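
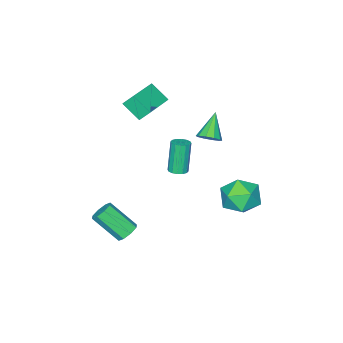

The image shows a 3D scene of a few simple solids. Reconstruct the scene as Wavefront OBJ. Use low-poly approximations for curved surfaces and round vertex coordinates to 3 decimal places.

v -3.455 -1.684 -0.628
v -2.944 -1.901 -0.254
v -4.505 -2.196 0.508
v -3.021 -1.508 -0.149
v -3.265 -1.183 -0.227
v -3.581 -1.048 -0.458
v -3.849 -1.157 -0.754
v -3.966 -1.466 -1.003
v -3.889 -1.859 -1.108
v -3.645 -2.185 -1.03
v -3.329 -2.319 -0.799
v -3.061 -2.211 -0.502
v 2.251 -1.811 -4.486
v 2.822 -1.529 -4.42
v 3.319 -2.827 -3.169
v 2.749 -3.109 -3.234
v 2.489 -1.354 -4.106
v 2.986 -2.652 -2.855
v 2.017 -1.447 -4.015
v 2.514 -2.745 -2.763
v 1.682 -1.753 -4.199
v 2.179 -3.051 -2.948
v 1.681 -2.093 -4.551
v 2.178 -3.391 -3.3
v 2.014 -2.268 -4.865
v 2.511 -3.566 -3.614
v 2.486 -2.175 -4.957
v 2.983 -3.473 -3.705
v 2.821 -1.869 -4.772
v 3.318 -3.167 -3.521
v -1.94 -4.889 2.159
v -2.219 -4.411 2.817
v -2.08 -3.896 1.379
v -2.359 -3.418 2.037
v -0.061 -4.322 2.543
v -0.34 -3.844 3.201
v -0.201 -3.329 1.763
v -0.48 -2.851 2.421
v -2.207 2.199 -1.975
v -1.432 1.357 -2.142
v -3.328 1.423 -3.258
v -2.553 0.581 -3.425
v -3.137 0.64 -2.428
v -2.445 1.119 -1.636
v -2.315 1.661 -3.764
v -1.623 2.14 -2.972
v -1.499 1.024 -3.248
v -2.007 0.393 -2.422
v -2.753 2.387 -2.978
v -3.261 1.756 -2.152
v -2.068 -2.496 -2.769
v -1.574 -2.421 -2.625
v -2.058 -2.669 -0.846
v -2.552 -2.744 -0.991
v -1.686 -2.176 -2.621
v -2.17 -2.424 -0.842
v -1.9 -2.017 -2.657
v -2.383 -2.265 -0.878
v -2.159 -1.986 -2.723
v -2.643 -2.234 -0.944
v -2.394 -2.092 -2.802
v -2.877 -2.34 -1.023
v -2.541 -2.306 -2.872
v -3.025 -2.554 -1.093
v -2.562 -2.571 -2.914
v -3.046 -2.819 -1.135
v -2.45 -2.816 -2.918
v -2.934 -3.064 -1.139
v -2.237 -2.975 -2.882
v -2.72 -3.223 -1.103
v -1.977 -3.006 -2.816
v -2.461 -3.254 -1.037
v -1.743 -2.9 -2.737
v -2.226 -3.148 -0.958
v -1.595 -2.686 -2.667
v -2.079 -2.934 -0.888
f 2 1 4
f 2 4 3
f 4 1 5
f 4 5 3
f 5 1 6
f 5 6 3
f 6 1 7
f 6 7 3
f 7 1 8
f 7 8 3
f 8 1 9
f 8 9 3
f 9 1 10
f 9 10 3
f 10 1 11
f 10 11 3
f 11 1 12
f 11 12 3
f 12 1 2
f 12 2 3
f 14 13 17
f 14 17 15
f 15 17 18
f 15 18 16
f 17 13 19
f 17 19 18
f 18 19 20
f 18 20 16
f 19 13 21
f 19 21 20
f 20 21 22
f 20 22 16
f 21 13 23
f 21 23 22
f 22 23 24
f 22 24 16
f 23 13 25
f 23 25 24
f 24 25 26
f 24 26 16
f 25 13 27
f 25 27 26
f 26 27 28
f 26 28 16
f 27 13 29
f 27 29 28
f 28 29 30
f 28 30 16
f 29 13 14
f 29 14 30
f 30 14 15
f 30 15 16
f 32 34 31
f 35 32 31
f 31 34 33
f 33 35 31
f 32 38 34
f 36 32 35
f 36 38 32
f 34 38 33
f 37 35 33
f 33 38 37
f 37 36 35
f 38 36 37
f 39 50 44
f 39 44 40
f 39 40 46
f 39 46 49
f 39 49 50
f 40 44 48
f 44 50 43
f 50 49 41
f 49 46 45
f 46 40 47
f 42 48 43
f 42 43 41
f 42 41 45
f 42 45 47
f 42 47 48
f 43 48 44
f 41 43 50
f 45 41 49
f 47 45 46
f 48 47 40
f 52 51 55
f 52 55 53
f 53 55 56
f 53 56 54
f 55 51 57
f 55 57 56
f 56 57 58
f 56 58 54
f 57 51 59
f 57 59 58
f 58 59 60
f 58 60 54
f 59 51 61
f 59 61 60
f 60 61 62
f 60 62 54
f 61 51 63
f 61 63 62
f 62 63 64
f 62 64 54
f 63 51 65
f 63 65 64
f 64 65 66
f 64 66 54
f 65 51 67
f 65 67 66
f 66 67 68
f 66 68 54
f 67 51 69
f 67 69 68
f 68 69 70
f 68 70 54
f 69 51 71
f 69 71 70
f 70 71 72
f 70 72 54
f 71 51 73
f 71 73 72
f 72 73 74
f 72 74 54
f 73 51 75
f 73 75 74
f 74 75 76
f 74 76 54
f 75 51 52
f 75 52 76
f 76 52 53
f 76 53 54



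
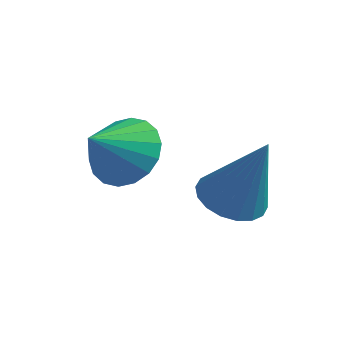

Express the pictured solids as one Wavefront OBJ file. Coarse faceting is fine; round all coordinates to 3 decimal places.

v -3.218 -1.921 -0.164
v -2.656 -2.533 -0.605
v -3.562 -2.879 0.724
v -2.402 -2.361 -0.321
v -2.309 -2.102 -0.006
v -2.396 -1.808 0.278
v -2.646 -1.536 0.475
v -3.009 -1.34 0.545
v -3.413 -1.259 0.475
v -3.779 -1.31 0.278
v -4.034 -1.482 -0.006
v -4.127 -1.741 -0.321
v -4.04 -2.035 -0.606
v -3.79 -2.307 -0.802
v -3.427 -2.503 -0.872
v -3.022 -2.583 -0.802
v -1.356 -0.51 -1.905
v -0.901 -1.203 -2.092
v -0.524 -0.49 0.045
v -0.67 -0.921 -2.193
v -0.576 -0.557 -2.238
v -0.636 -0.184 -2.216
v -0.838 0.124 -2.133
v -1.144 0.307 -2.004
v -1.491 0.327 -1.856
v -1.812 0.182 -1.718
v -2.042 -0.1 -1.616
v -2.137 -0.464 -1.572
v -2.077 -0.836 -1.594
v -1.874 -1.145 -1.677
v -1.569 -1.327 -1.805
v -1.221 -1.348 -1.953
f 2 1 4
f 2 4 3
f 4 1 5
f 4 5 3
f 5 1 6
f 5 6 3
f 6 1 7
f 6 7 3
f 7 1 8
f 7 8 3
f 8 1 9
f 8 9 3
f 9 1 10
f 9 10 3
f 10 1 11
f 10 11 3
f 11 1 12
f 11 12 3
f 12 1 13
f 12 13 3
f 13 1 14
f 13 14 3
f 14 1 15
f 14 15 3
f 15 1 16
f 15 16 3
f 16 1 2
f 16 2 3
f 18 17 20
f 18 20 19
f 20 17 21
f 20 21 19
f 21 17 22
f 21 22 19
f 22 17 23
f 22 23 19
f 23 17 24
f 23 24 19
f 24 17 25
f 24 25 19
f 25 17 26
f 25 26 19
f 26 17 27
f 26 27 19
f 27 17 28
f 27 28 19
f 28 17 29
f 28 29 19
f 29 17 30
f 29 30 19
f 30 17 31
f 30 31 19
f 31 17 32
f 31 32 19
f 32 17 18
f 32 18 19



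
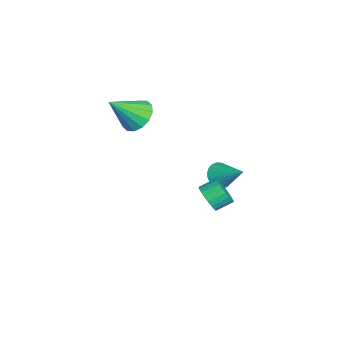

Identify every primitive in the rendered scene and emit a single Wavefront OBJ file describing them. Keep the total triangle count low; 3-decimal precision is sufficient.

v 2.629 1.325 -0.315
v 2.941 1.762 -0.948
v 2.703 2.612 -0.478
v 2.391 2.175 0.155
v 2.632 1.728 -1.041
v 2.395 2.578 -0.571
v 2.323 1.632 -1.023
v 2.086 2.482 -0.553
v 2.061 1.489 -0.898
v 1.824 2.339 -0.428
v 1.885 1.322 -0.684
v 1.648 2.172 -0.214
v 1.822 1.155 -0.414
v 1.585 2.005 0.057
v 1.882 1.014 -0.129
v 1.645 1.864 0.342
v 2.056 0.92 0.128
v 1.819 1.77 0.599
v 2.317 0.888 0.318
v 2.079 1.738 0.788
v 2.625 0.922 0.411
v 2.388 1.772 0.881
v 2.934 1.018 0.393
v 2.697 1.868 0.863
v 3.196 1.161 0.268
v 2.959 2.011 0.738
v 3.372 1.328 0.054
v 3.135 2.178 0.524
v 3.435 1.495 -0.217
v 3.198 2.345 0.254
v 3.375 1.636 -0.502
v 3.138 2.486 -0.031
v 3.201 1.73 -0.759
v 2.964 2.58 -0.288
v -3.078 2.071 -3.003
v -2.567 2.221 -3.652
v -2.022 3.249 -1.897
v -2.79 2.458 -3.69
v -3.057 2.636 -3.624
v -3.328 2.728 -3.464
v -3.56 2.72 -3.233
v -3.719 2.613 -2.967
v -3.781 2.424 -2.706
v -3.736 2.181 -2.491
v -3.59 1.921 -2.354
v -3.367 1.685 -2.315
v -3.1 1.507 -2.381
v -2.829 1.415 -2.542
v -2.597 1.423 -2.773
v -2.438 1.53 -3.039
v -2.376 1.719 -3.299
v -2.421 1.962 -3.514
v -4.025 -2.225 1.035
v -3.181 -1.59 1.304
v -3.415 -3.675 2.545
v -3.603 -1.421 1.638
v -4.139 -1.467 1.81
v -4.644 -1.716 1.774
v -4.983 -2.102 1.541
v -5.065 -2.521 1.172
v -4.869 -2.86 0.767
v -4.447 -3.03 0.433
v -3.912 -2.984 0.261
v -3.407 -2.734 0.296
v -3.068 -2.349 0.529
v -2.985 -1.93 0.898
f 2 1 5
f 2 5 3
f 3 5 6
f 3 6 4
f 5 1 7
f 5 7 6
f 6 7 8
f 6 8 4
f 7 1 9
f 7 9 8
f 8 9 10
f 8 10 4
f 9 1 11
f 9 11 10
f 10 11 12
f 10 12 4
f 11 1 13
f 11 13 12
f 12 13 14
f 12 14 4
f 13 1 15
f 13 15 14
f 14 15 16
f 14 16 4
f 15 1 17
f 15 17 16
f 16 17 18
f 16 18 4
f 17 1 19
f 17 19 18
f 18 19 20
f 18 20 4
f 19 1 21
f 19 21 20
f 20 21 22
f 20 22 4
f 21 1 23
f 21 23 22
f 22 23 24
f 22 24 4
f 23 1 25
f 23 25 24
f 24 25 26
f 24 26 4
f 25 1 27
f 25 27 26
f 26 27 28
f 26 28 4
f 27 1 29
f 27 29 28
f 28 29 30
f 28 30 4
f 29 1 31
f 29 31 30
f 30 31 32
f 30 32 4
f 31 1 33
f 31 33 32
f 32 33 34
f 32 34 4
f 33 1 2
f 33 2 34
f 34 2 3
f 34 3 4
f 36 35 38
f 36 38 37
f 38 35 39
f 38 39 37
f 39 35 40
f 39 40 37
f 40 35 41
f 40 41 37
f 41 35 42
f 41 42 37
f 42 35 43
f 42 43 37
f 43 35 44
f 43 44 37
f 44 35 45
f 44 45 37
f 45 35 46
f 45 46 37
f 46 35 47
f 46 47 37
f 47 35 48
f 47 48 37
f 48 35 49
f 48 49 37
f 49 35 50
f 49 50 37
f 50 35 51
f 50 51 37
f 51 35 52
f 51 52 37
f 52 35 36
f 52 36 37
f 54 53 56
f 54 56 55
f 56 53 57
f 56 57 55
f 57 53 58
f 57 58 55
f 58 53 59
f 58 59 55
f 59 53 60
f 59 60 55
f 60 53 61
f 60 61 55
f 61 53 62
f 61 62 55
f 62 53 63
f 62 63 55
f 63 53 64
f 63 64 55
f 64 53 65
f 64 65 55
f 65 53 66
f 65 66 55
f 66 53 54
f 66 54 55



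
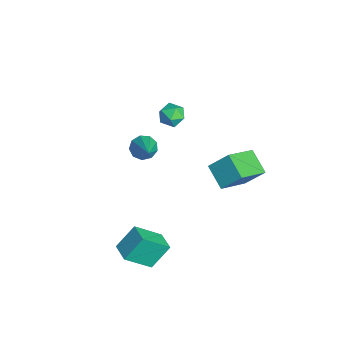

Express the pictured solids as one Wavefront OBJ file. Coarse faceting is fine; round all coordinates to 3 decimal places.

v 3.252 3.215 0.75
v 1.975 2.843 1.465
v 3.574 4.199 1.835
v 2.297 3.828 2.551
v 4.323 1.652 1.849
v 3.046 1.281 2.565
v 4.645 2.637 2.935
v 3.368 2.265 3.65
v -3.672 -0.7 -2.48
v -3.218 -0.345 -3.049
v -1.928 -0.78 -1.14
v -3.449 0.04 -2.725
v -3.785 0.079 -2.285
v -4.068 -0.247 -1.937
v -4.165 -0.784 -1.842
v -4.032 -1.282 -2.046
v -3.73 -1.507 -2.452
v -3.401 -1.355 -2.871
v -3.199 -0.896 -3.107
v -3.012 1.336 0.359
v -2.492 1.329 1.007
v -3.568 0.191 0.793
v -3.048 0.184 1.441
v -3.646 0.759 1.394
v -3.303 1.466 1.126
v -2.757 0.054 0.674
v -2.414 0.761 0.406
v -2.335 0.537 1.202
v -2.884 0.972 1.647
v -3.176 0.548 0.153
v -3.725 0.983 0.598
v 3.463 -2.265 -4.16
v 3.583 -3.732 -2.852
v 3.159 -1.206 -2.945
v 3.279 -2.674 -1.636
v 4.621 -2.066 -4.044
v 4.741 -3.534 -2.735
v 4.317 -1.008 -2.828
v 4.437 -2.475 -1.52
f 2 4 1
f 5 2 1
f 1 4 3
f 3 5 1
f 2 8 4
f 6 2 5
f 6 8 2
f 4 8 3
f 7 5 3
f 3 8 7
f 7 6 5
f 8 6 7
f 10 9 12
f 10 12 11
f 12 9 13
f 12 13 11
f 13 9 14
f 13 14 11
f 14 9 15
f 14 15 11
f 15 9 16
f 15 16 11
f 16 9 17
f 16 17 11
f 17 9 18
f 17 18 11
f 18 9 19
f 18 19 11
f 19 9 10
f 19 10 11
f 20 31 25
f 20 25 21
f 20 21 27
f 20 27 30
f 20 30 31
f 21 25 29
f 25 31 24
f 31 30 22
f 30 27 26
f 27 21 28
f 23 29 24
f 23 24 22
f 23 22 26
f 23 26 28
f 23 28 29
f 24 29 25
f 22 24 31
f 26 22 30
f 28 26 27
f 29 28 21
f 33 35 32
f 36 33 32
f 32 35 34
f 34 36 32
f 33 39 35
f 37 33 36
f 37 39 33
f 35 39 34
f 38 36 34
f 34 39 38
f 38 37 36
f 39 37 38



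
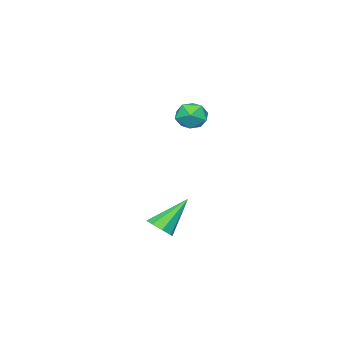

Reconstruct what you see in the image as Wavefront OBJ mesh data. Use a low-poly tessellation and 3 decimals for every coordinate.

v 4.45 3.245 -2.118
v 4.99 3.287 -1.674
v 3.21 3.795 -0.662
v 4.897 3.75 -1.928
v 4.542 3.916 -2.293
v 4.134 3.689 -2.556
v 3.911 3.202 -2.561
v 4.004 2.74 -2.307
v 4.359 2.573 -1.942
v 4.767 2.8 -1.679
v -1.731 0.771 2.841
v -0.937 0.739 2.455
v -2.243 -0.139 1.865
v -1.449 -0.171 1.479
v -1.567 -0.532 2.277
v -1.251 0.031 2.88
v -1.929 0.569 1.44
v -1.613 1.132 2.043
v -1.059 0.614 1.589
v -0.836 -0.066 2.106
v -2.344 0.666 2.214
v -2.121 -0.014 2.731
f 2 1 4
f 2 4 3
f 4 1 5
f 4 5 3
f 5 1 6
f 5 6 3
f 6 1 7
f 6 7 3
f 7 1 8
f 7 8 3
f 8 1 9
f 8 9 3
f 9 1 10
f 9 10 3
f 10 1 2
f 10 2 3
f 11 22 16
f 11 16 12
f 11 12 18
f 11 18 21
f 11 21 22
f 12 16 20
f 16 22 15
f 22 21 13
f 21 18 17
f 18 12 19
f 14 20 15
f 14 15 13
f 14 13 17
f 14 17 19
f 14 19 20
f 15 20 16
f 13 15 22
f 17 13 21
f 19 17 18
f 20 19 12



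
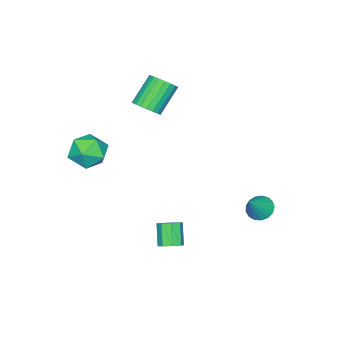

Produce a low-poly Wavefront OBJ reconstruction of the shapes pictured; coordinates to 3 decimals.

v -2.62 -3.596 0.994
v -2.102 -3.813 1.521
v -3.363 -3.681 2.813
v -3.88 -3.464 2.286
v -2.068 -3.495 1.521
v -3.329 -3.362 2.814
v -2.13 -3.194 1.431
v -3.39 -3.061 2.723
v -2.276 -2.963 1.264
v -3.536 -2.83 2.557
v -2.481 -2.841 1.051
v -3.742 -2.708 2.344
v -2.711 -2.85 0.828
v -3.971 -2.717 2.121
v -2.925 -2.988 0.634
v -4.185 -2.855 1.926
v -3.086 -3.231 0.502
v -4.346 -3.098 1.794
v -3.166 -3.537 0.455
v -4.427 -3.405 1.747
v -3.152 -3.854 0.501
v -4.413 -3.721 1.793
v -3.046 -4.126 0.632
v -4.307 -3.993 1.925
v -2.866 -4.306 0.826
v -4.127 -4.174 2.119
v -2.644 -4.364 1.049
v -3.904 -4.231 2.341
v -2.417 -4.289 1.262
v -3.678 -4.156 2.555
v -2.226 -4.094 1.429
v -3.486 -3.962 2.722
v 2.257 1.249 -3.473
v 2.772 1.164 -3.198
v 2.179 0.686 -2.233
v 1.663 0.771 -2.507
v 2.593 1.569 -3.108
v 1.999 1.091 -2.143
v 2.216 1.786 -3.232
v 1.623 1.308 -2.266
v 1.864 1.689 -3.496
v 1.271 1.211 -2.531
v 1.741 1.334 -3.747
v 1.148 0.856 -2.782
v 1.921 0.929 -3.837
v 1.327 0.451 -2.872
v 2.297 0.712 -3.714
v 1.704 0.234 -2.748
v 2.649 0.809 -3.449
v 2.056 0.331 -2.484
v 1.301 -2.882 1.072
v 2.244 -2.427 0.965
v 2.016 -4.413 0.875
v 2.959 -3.958 0.768
v 2.472 -3.945 1.699
v 2.03 -2.999 1.821
v 2.23 -3.841 0.019
v 1.788 -2.895 0.141
v 2.818 -3.02 0.314
v 2.967 -3.085 1.353
v 1.293 -3.755 0.487
v 1.442 -3.82 1.526
v -3.075 2.591 -3.759
v -2.623 2.976 -4.167
v -2.045 2.609 -2.601
v -2.811 3.215 -4.004
v -3.059 3.31 -3.784
v -3.311 3.241 -3.559
v -3.509 3.023 -3.38
v -3.607 2.706 -3.288
v -3.584 2.363 -3.303
v -3.444 2.072 -3.423
v -3.219 1.899 -3.62
v -2.962 1.886 -3.849
v -2.73 2.033 -4.057
v -2.578 2.309 -4.197
v -2.539 2.649 -4.236
f 2 1 5
f 2 5 3
f 3 5 6
f 3 6 4
f 5 1 7
f 5 7 6
f 6 7 8
f 6 8 4
f 7 1 9
f 7 9 8
f 8 9 10
f 8 10 4
f 9 1 11
f 9 11 10
f 10 11 12
f 10 12 4
f 11 1 13
f 11 13 12
f 12 13 14
f 12 14 4
f 13 1 15
f 13 15 14
f 14 15 16
f 14 16 4
f 15 1 17
f 15 17 16
f 16 17 18
f 16 18 4
f 17 1 19
f 17 19 18
f 18 19 20
f 18 20 4
f 19 1 21
f 19 21 20
f 20 21 22
f 20 22 4
f 21 1 23
f 21 23 22
f 22 23 24
f 22 24 4
f 23 1 25
f 23 25 24
f 24 25 26
f 24 26 4
f 25 1 27
f 25 27 26
f 26 27 28
f 26 28 4
f 27 1 29
f 27 29 28
f 28 29 30
f 28 30 4
f 29 1 31
f 29 31 30
f 30 31 32
f 30 32 4
f 31 1 2
f 31 2 32
f 32 2 3
f 32 3 4
f 34 33 37
f 34 37 35
f 35 37 38
f 35 38 36
f 37 33 39
f 37 39 38
f 38 39 40
f 38 40 36
f 39 33 41
f 39 41 40
f 40 41 42
f 40 42 36
f 41 33 43
f 41 43 42
f 42 43 44
f 42 44 36
f 43 33 45
f 43 45 44
f 44 45 46
f 44 46 36
f 45 33 47
f 45 47 46
f 46 47 48
f 46 48 36
f 47 33 49
f 47 49 48
f 48 49 50
f 48 50 36
f 49 33 34
f 49 34 50
f 50 34 35
f 50 35 36
f 51 62 56
f 51 56 52
f 51 52 58
f 51 58 61
f 51 61 62
f 52 56 60
f 56 62 55
f 62 61 53
f 61 58 57
f 58 52 59
f 54 60 55
f 54 55 53
f 54 53 57
f 54 57 59
f 54 59 60
f 55 60 56
f 53 55 62
f 57 53 61
f 59 57 58
f 60 59 52
f 64 63 66
f 64 66 65
f 66 63 67
f 66 67 65
f 67 63 68
f 67 68 65
f 68 63 69
f 68 69 65
f 69 63 70
f 69 70 65
f 70 63 71
f 70 71 65
f 71 63 72
f 71 72 65
f 72 63 73
f 72 73 65
f 73 63 74
f 73 74 65
f 74 63 75
f 74 75 65
f 75 63 76
f 75 76 65
f 76 63 77
f 76 77 65
f 77 63 64
f 77 64 65



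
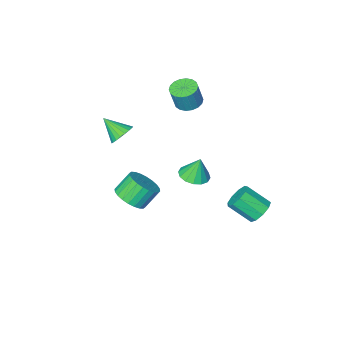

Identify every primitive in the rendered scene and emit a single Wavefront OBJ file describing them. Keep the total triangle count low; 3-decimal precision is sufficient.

v 1.441 -2.16 2.074
v 1.88 -1.55 2.493
v 2.079 -3.3 3.066
v 1.574 -1.561 2.677
v 1.244 -1.676 2.757
v 0.949 -1.874 2.719
v 0.739 -2.122 2.569
v 0.651 -2.376 2.334
v 0.699 -2.593 2.054
v 0.875 -2.735 1.777
v 1.15 -2.777 1.552
v 1.474 -2.713 1.417
v 1.794 -2.553 1.395
v 2.052 -2.325 1.492
v 2.205 -2.069 1.688
v 2.225 -1.828 1.952
v 2.111 -1.645 2.237
v 2.403 0.441 -1.424
v 3.197 0.107 -0.741
v 2.252 0.205 0.407
v 1.457 0.539 -0.276
v 3.253 0.532 -0.732
v 2.308 0.631 0.416
v 3.178 0.944 -0.828
v 2.233 1.042 0.32
v 2.986 1.279 -1.015
v 2.041 1.377 0.133
v 2.705 1.486 -1.264
v 1.76 1.585 -0.117
v 2.378 1.535 -1.538
v 1.433 1.633 -0.39
v 2.054 1.416 -1.794
v 1.109 1.515 -0.646
v 1.784 1.15 -1.994
v 0.839 1.248 -0.846
v 1.608 0.775 -2.107
v 0.663 0.873 -0.959
v 1.552 0.349 -2.116
v 0.607 0.448 -0.968
v 1.627 -0.062 -2.02
v 0.682 0.036 -0.872
v 1.819 -0.397 -1.833
v 0.874 -0.299 -0.685
v 2.1 -0.605 -1.583
v 1.155 -0.506 -0.436
v 2.427 -0.653 -1.31
v 1.482 -0.555 -0.162
v 2.751 -0.535 -1.054
v 1.806 -0.436 0.094
v 3.021 -0.268 -0.854
v 2.076 -0.17 0.294
v -4.102 4.391 -2.536
v -3.356 4.566 -3.027
v -2.392 3.525 -1.935
v -3.138 3.349 -1.444
v -3.416 4.987 -2.572
v -2.452 3.946 -1.481
v -3.796 5.129 -2.101
v -2.833 4.088 -1.009
v -4.32 4.926 -1.833
v -3.356 3.884 -0.741
v -4.741 4.472 -1.893
v -3.778 3.43 -0.802
v -4.864 3.98 -2.255
v -3.9 2.938 -1.164
v -4.629 3.68 -2.748
v -3.666 2.639 -1.656
v -4.148 3.713 -3.141
v -3.185 2.672 -2.05
v -3.645 4.063 -3.251
v -2.682 3.021 -2.16
v -3.334 -1.904 -3.543
v -2.766 -1.07 -3.559
v -3.626 -1.676 -1.997
v -3.249 -0.907 -3.675
v -3.755 -1.011 -3.755
v -4.148 -1.355 -3.778
v -4.323 -1.846 -3.739
v -4.233 -2.352 -3.647
v -3.902 -2.739 -3.527
v -3.419 -2.902 -3.411
v -2.913 -2.798 -3.331
v -2.52 -2.454 -3.308
v -2.345 -1.963 -3.347
v -2.435 -1.456 -3.439
v -4.057 -3.834 1.792
v -3.194 -3.911 1.547
v -2.761 -3.823 3.043
v -3.623 -3.746 3.288
v -3.254 -3.515 1.541
v -2.82 -3.427 3.037
v -3.472 -3.182 1.584
v -3.039 -3.094 3.08
v -3.806 -2.978 1.669
v -3.373 -2.89 3.165
v -4.19 -2.944 1.778
v -3.757 -2.856 3.274
v -4.548 -3.086 1.89
v -4.114 -2.998 3.386
v -4.808 -3.376 1.983
v -4.374 -3.288 3.479
v -4.919 -3.757 2.037
v -4.486 -3.669 3.533
v -4.86 -4.153 2.043
v -4.426 -4.065 3.539
v -4.641 -4.486 2
v -4.208 -4.398 3.496
v -4.307 -4.69 1.915
v -3.874 -4.602 3.411
v -3.923 -4.724 1.806
v -3.49 -4.636 3.302
v -3.566 -4.582 1.694
v -3.132 -4.494 3.19
v -3.306 -4.292 1.601
v -2.872 -4.204 3.097
f 2 1 4
f 2 4 3
f 4 1 5
f 4 5 3
f 5 1 6
f 5 6 3
f 6 1 7
f 6 7 3
f 7 1 8
f 7 8 3
f 8 1 9
f 8 9 3
f 9 1 10
f 9 10 3
f 10 1 11
f 10 11 3
f 11 1 12
f 11 12 3
f 12 1 13
f 12 13 3
f 13 1 14
f 13 14 3
f 14 1 15
f 14 15 3
f 15 1 16
f 15 16 3
f 16 1 17
f 16 17 3
f 17 1 2
f 17 2 3
f 19 18 22
f 19 22 20
f 20 22 23
f 20 23 21
f 22 18 24
f 22 24 23
f 23 24 25
f 23 25 21
f 24 18 26
f 24 26 25
f 25 26 27
f 25 27 21
f 26 18 28
f 26 28 27
f 27 28 29
f 27 29 21
f 28 18 30
f 28 30 29
f 29 30 31
f 29 31 21
f 30 18 32
f 30 32 31
f 31 32 33
f 31 33 21
f 32 18 34
f 32 34 33
f 33 34 35
f 33 35 21
f 34 18 36
f 34 36 35
f 35 36 37
f 35 37 21
f 36 18 38
f 36 38 37
f 37 38 39
f 37 39 21
f 38 18 40
f 38 40 39
f 39 40 41
f 39 41 21
f 40 18 42
f 40 42 41
f 41 42 43
f 41 43 21
f 42 18 44
f 42 44 43
f 43 44 45
f 43 45 21
f 44 18 46
f 44 46 45
f 45 46 47
f 45 47 21
f 46 18 48
f 46 48 47
f 47 48 49
f 47 49 21
f 48 18 50
f 48 50 49
f 49 50 51
f 49 51 21
f 50 18 19
f 50 19 51
f 51 19 20
f 51 20 21
f 53 52 56
f 53 56 54
f 54 56 57
f 54 57 55
f 56 52 58
f 56 58 57
f 57 58 59
f 57 59 55
f 58 52 60
f 58 60 59
f 59 60 61
f 59 61 55
f 60 52 62
f 60 62 61
f 61 62 63
f 61 63 55
f 62 52 64
f 62 64 63
f 63 64 65
f 63 65 55
f 64 52 66
f 64 66 65
f 65 66 67
f 65 67 55
f 66 52 68
f 66 68 67
f 67 68 69
f 67 69 55
f 68 52 70
f 68 70 69
f 69 70 71
f 69 71 55
f 70 52 53
f 70 53 71
f 71 53 54
f 71 54 55
f 73 72 75
f 73 75 74
f 75 72 76
f 75 76 74
f 76 72 77
f 76 77 74
f 77 72 78
f 77 78 74
f 78 72 79
f 78 79 74
f 79 72 80
f 79 80 74
f 80 72 81
f 80 81 74
f 81 72 82
f 81 82 74
f 82 72 83
f 82 83 74
f 83 72 84
f 83 84 74
f 84 72 85
f 84 85 74
f 85 72 73
f 85 73 74
f 87 86 90
f 87 90 88
f 88 90 91
f 88 91 89
f 90 86 92
f 90 92 91
f 91 92 93
f 91 93 89
f 92 86 94
f 92 94 93
f 93 94 95
f 93 95 89
f 94 86 96
f 94 96 95
f 95 96 97
f 95 97 89
f 96 86 98
f 96 98 97
f 97 98 99
f 97 99 89
f 98 86 100
f 98 100 99
f 99 100 101
f 99 101 89
f 100 86 102
f 100 102 101
f 101 102 103
f 101 103 89
f 102 86 104
f 102 104 103
f 103 104 105
f 103 105 89
f 104 86 106
f 104 106 105
f 105 106 107
f 105 107 89
f 106 86 108
f 106 108 107
f 107 108 109
f 107 109 89
f 108 86 110
f 108 110 109
f 109 110 111
f 109 111 89
f 110 86 112
f 110 112 111
f 111 112 113
f 111 113 89
f 112 86 114
f 112 114 113
f 113 114 115
f 113 115 89
f 114 86 87
f 114 87 115
f 115 87 88
f 115 88 89



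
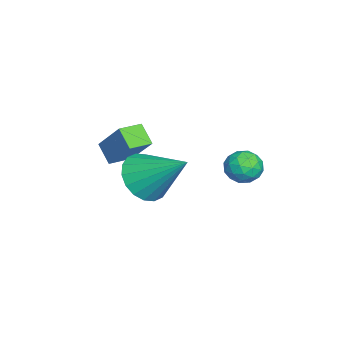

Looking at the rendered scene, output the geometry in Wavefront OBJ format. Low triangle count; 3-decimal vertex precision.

v -1.841 -3.832 -0.514
v -1.101 -3.006 0.734
v -2.458 -3.167 -0.588
v -1.718 -2.341 0.661
v -1.302 -3.399 -1.121
v -0.562 -2.573 0.128
v -1.919 -2.734 -1.194
v -1.179 -1.908 0.054
v -2.857 1.62 -1.652
v -2.19 1.591 -1.962
v -2.77 0.469 -1.358
v -2.103 0.44 -1.668
v -2.205 0.826 -1.049
v -2.258 1.537 -1.231
v -2.702 0.523 -2.089
v -2.755 1.234 -2.271
v -2.094 0.913 -2.232
v -1.787 1.1 -1.59
v -3.173 0.96 -1.73
v -2.866 1.147 -1.088
v -2.531 1.706 -1.833
v -2.429 0.354 -1.487
v -2.489 0.58 -1.123
v -2.097 0.563 -1.306
v -2.571 1.675 -1.403
v -2.179 1.658 -1.586
v -2.188 1.208 -1.049
v -2.781 0.402 -1.734
v -2.389 0.385 -1.917
v -2.863 1.497 -2.014
v -2.471 1.48 -2.197
v -2.772 0.852 -2.271
v -2.082 1.291 -2.174
v -2.032 0.614 -2.001
v -2.383 0.663 -2.248
v -2.415 1.081 -2.355
v -1.902 1.401 -1.796
v -1.851 0.724 -1.623
v -1.911 0.951 -1.26
v -1.942 1.369 -1.367
v -1.846 1.002 -1.955
v -3.109 1.336 -1.697
v -3.058 0.659 -1.524
v -3.018 0.691 -1.953
v -3.049 1.109 -2.06
v -2.928 1.446 -1.319
v -2.878 0.769 -1.146
v -2.545 0.979 -0.965
v -2.577 1.397 -1.072
v -3.114 1.058 -1.365
v 0.738 -1.888 -0.389
v 1.688 -2.126 -0.635
v 1.422 -0.432 0.849
v 1.58 -1.815 -0.941
v 1.306 -1.518 -1.138
v 0.918 -1.295 -1.186
v 0.496 -1.189 -1.077
v 0.121 -1.222 -0.831
v -0.132 -1.387 -0.498
v -0.213 -1.65 -0.143
v -0.105 -1.961 0.163
v 0.17 -2.258 0.36
v 0.557 -2.481 0.409
v 0.98 -2.587 0.299
v 1.355 -2.554 0.053
v 1.608 -2.39 -0.28
f 2 4 1
f 5 2 1
f 1 4 3
f 3 5 1
f 2 8 4
f 6 2 5
f 6 8 2
f 4 8 3
f 7 5 3
f 3 8 7
f 7 6 5
f 8 6 7
f 9 46 25
f 46 20 49
f 25 49 14
f 46 49 25
f 9 25 21
f 25 14 26
f 21 26 10
f 25 26 21
f 9 21 30
f 21 10 31
f 30 31 16
f 21 31 30
f 9 30 42
f 30 16 45
f 42 45 19
f 30 45 42
f 9 42 46
f 42 19 50
f 46 50 20
f 42 50 46
f 10 26 37
f 26 14 40
f 37 40 18
f 26 40 37
f 14 49 27
f 49 20 48
f 27 48 13
f 49 48 27
f 20 50 47
f 50 19 43
f 47 43 11
f 50 43 47
f 19 45 44
f 45 16 32
f 44 32 15
f 45 32 44
f 16 31 36
f 31 10 33
f 36 33 17
f 31 33 36
f 12 38 24
f 38 18 39
f 24 39 13
f 38 39 24
f 12 24 22
f 24 13 23
f 22 23 11
f 24 23 22
f 12 22 29
f 22 11 28
f 29 28 15
f 22 28 29
f 12 29 34
f 29 15 35
f 34 35 17
f 29 35 34
f 12 34 38
f 34 17 41
f 38 41 18
f 34 41 38
f 13 39 27
f 39 18 40
f 27 40 14
f 39 40 27
f 11 23 47
f 23 13 48
f 47 48 20
f 23 48 47
f 15 28 44
f 28 11 43
f 44 43 19
f 28 43 44
f 17 35 36
f 35 15 32
f 36 32 16
f 35 32 36
f 18 41 37
f 41 17 33
f 37 33 10
f 41 33 37
f 52 51 54
f 52 54 53
f 54 51 55
f 54 55 53
f 55 51 56
f 55 56 53
f 56 51 57
f 56 57 53
f 57 51 58
f 57 58 53
f 58 51 59
f 58 59 53
f 59 51 60
f 59 60 53
f 60 51 61
f 60 61 53
f 61 51 62
f 61 62 53
f 62 51 63
f 62 63 53
f 63 51 64
f 63 64 53
f 64 51 65
f 64 65 53
f 65 51 66
f 65 66 53
f 66 51 52
f 66 52 53



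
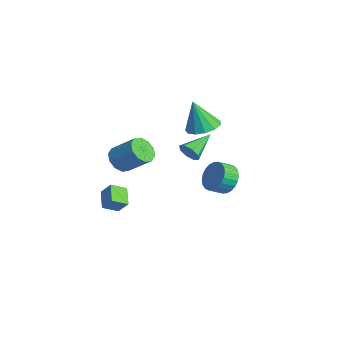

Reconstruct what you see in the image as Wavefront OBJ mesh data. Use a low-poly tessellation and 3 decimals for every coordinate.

v -3.286 4.15 -3.834
v -2.519 3.864 -4.492
v -2.428 2.984 -4.005
v -3.194 3.27 -3.346
v -2.305 4.05 -4.197
v -2.214 3.17 -3.709
v -2.241 4.251 -3.846
v -2.149 3.372 -3.358
v -2.335 4.437 -3.493
v -2.244 3.558 -3.005
v -2.574 4.579 -3.192
v -2.483 3.7 -2.705
v -2.921 4.656 -2.989
v -2.83 3.776 -2.501
v -3.324 4.656 -2.914
v -3.233 3.776 -2.427
v -3.721 4.578 -2.98
v -3.63 3.698 -2.492
v -4.052 4.436 -3.175
v -3.961 3.556 -2.688
v -4.266 4.25 -3.471
v -4.175 3.37 -2.983
v -4.331 4.048 -3.822
v -4.239 3.169 -3.334
v -4.236 3.862 -4.175
v -4.145 2.983 -3.687
v -3.997 3.72 -4.475
v -3.906 2.841 -3.988
v -3.65 3.644 -4.679
v -3.559 2.764 -4.191
v -3.247 3.644 -4.753
v -3.156 2.764 -4.266
v -2.85 3.722 -4.688
v -2.759 2.842 -4.2
v -1.492 2.028 1.835
v -0.891 2.81 2.131
v -1.748 1.492 3.765
v -1.434 3.017 2.116
v -1.994 2.909 2.012
v -2.396 2.522 1.852
v -2.51 1.978 1.686
v -2.301 1.449 1.567
v -1.836 1.105 1.533
v -1.261 1.053 1.595
v -0.76 1.311 1.733
v -0.491 1.796 1.903
v -0.54 2.355 2.051
v 1.771 -3.759 2.114
v 2.457 -3.867 1.607
v 3.415 -2.909 2.698
v 2.729 -2.801 3.206
v 2.201 -3.429 1.447
v 3.16 -2.471 2.538
v 1.782 -3.118 1.542
v 2.74 -2.159 2.633
v 1.358 -3.051 1.855
v 2.316 -2.093 2.947
v 1.092 -3.255 2.268
v 2.05 -2.296 3.359
v 1.085 -3.651 2.622
v 2.043 -2.693 3.713
v 1.34 -4.089 2.782
v 2.299 -3.131 3.873
v 1.76 -4.401 2.687
v 2.718 -3.442 3.778
v 2.184 -4.467 2.373
v 3.142 -3.509 3.465
v 2.45 -4.264 1.961
v 3.408 -3.305 3.052
v 2.313 -0.141 2.253
v 2.788 -0.143 2.754
v 1.567 1.321 2.967
v 2.939 0.139 2.333
v 2.723 0.257 1.866
v 2.267 0.142 1.625
v 1.838 -0.139 1.752
v 1.688 -0.421 2.172
v 1.903 -0.539 2.64
v 2.359 -0.424 2.88
v -1.793 -3.748 -3.72
v -2.896 -3.471 -3.134
v -1.811 -2.804 -4.201
v -2.914 -2.527 -3.614
v -1.266 -3.333 -2.926
v -2.369 -3.056 -2.339
v -1.284 -2.389 -3.406
v -2.387 -2.112 -2.82
f 2 1 5
f 2 5 3
f 3 5 6
f 3 6 4
f 5 1 7
f 5 7 6
f 6 7 8
f 6 8 4
f 7 1 9
f 7 9 8
f 8 9 10
f 8 10 4
f 9 1 11
f 9 11 10
f 10 11 12
f 10 12 4
f 11 1 13
f 11 13 12
f 12 13 14
f 12 14 4
f 13 1 15
f 13 15 14
f 14 15 16
f 14 16 4
f 15 1 17
f 15 17 16
f 16 17 18
f 16 18 4
f 17 1 19
f 17 19 18
f 18 19 20
f 18 20 4
f 19 1 21
f 19 21 20
f 20 21 22
f 20 22 4
f 21 1 23
f 21 23 22
f 22 23 24
f 22 24 4
f 23 1 25
f 23 25 24
f 24 25 26
f 24 26 4
f 25 1 27
f 25 27 26
f 26 27 28
f 26 28 4
f 27 1 29
f 27 29 28
f 28 29 30
f 28 30 4
f 29 1 31
f 29 31 30
f 30 31 32
f 30 32 4
f 31 1 33
f 31 33 32
f 32 33 34
f 32 34 4
f 33 1 2
f 33 2 34
f 34 2 3
f 34 3 4
f 36 35 38
f 36 38 37
f 38 35 39
f 38 39 37
f 39 35 40
f 39 40 37
f 40 35 41
f 40 41 37
f 41 35 42
f 41 42 37
f 42 35 43
f 42 43 37
f 43 35 44
f 43 44 37
f 44 35 45
f 44 45 37
f 45 35 46
f 45 46 37
f 46 35 47
f 46 47 37
f 47 35 36
f 47 36 37
f 49 48 52
f 49 52 50
f 50 52 53
f 50 53 51
f 52 48 54
f 52 54 53
f 53 54 55
f 53 55 51
f 54 48 56
f 54 56 55
f 55 56 57
f 55 57 51
f 56 48 58
f 56 58 57
f 57 58 59
f 57 59 51
f 58 48 60
f 58 60 59
f 59 60 61
f 59 61 51
f 60 48 62
f 60 62 61
f 61 62 63
f 61 63 51
f 62 48 64
f 62 64 63
f 63 64 65
f 63 65 51
f 64 48 66
f 64 66 65
f 65 66 67
f 65 67 51
f 66 48 68
f 66 68 67
f 67 68 69
f 67 69 51
f 68 48 49
f 68 49 69
f 69 49 50
f 69 50 51
f 71 70 73
f 71 73 72
f 73 70 74
f 73 74 72
f 74 70 75
f 74 75 72
f 75 70 76
f 75 76 72
f 76 70 77
f 76 77 72
f 77 70 78
f 77 78 72
f 78 70 79
f 78 79 72
f 79 70 71
f 79 71 72
f 81 83 80
f 84 81 80
f 80 83 82
f 82 84 80
f 81 87 83
f 85 81 84
f 85 87 81
f 83 87 82
f 86 84 82
f 82 87 86
f 86 85 84
f 87 85 86



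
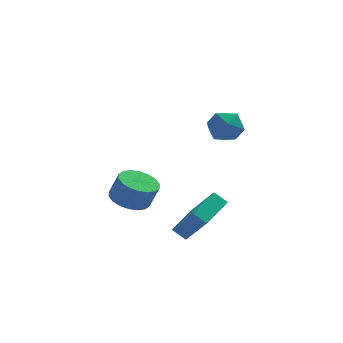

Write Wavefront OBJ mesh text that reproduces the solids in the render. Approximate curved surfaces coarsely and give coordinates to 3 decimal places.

v -0.16 -0.581 3.164
v 0.152 -0.157 2.302
v 1.248 -0.163 3.878
v 1.56 0.261 3.016
v 0.807 0.68 3.542
v -0.064 0.422 3.1
v 1.464 -0.742 3.08
v 0.593 -1 2.638
v 1.155 -0.257 2.25
v 0.749 0.622 2.536
v 0.651 -0.942 3.644
v 0.245 -0.063 3.93
v -1.267 -0.791 -3.954
v -1.863 -0.427 -3.435
v 0.031 0.74 -3.534
v -0.566 1.104 -3.015
v -0.494 -1.904 -2.285
v -1.091 -1.54 -1.766
v 0.803 -0.373 -1.865
v 0.207 -0.009 -1.346
v -3.377 2.849 -3.03
v -2.722 2.076 -3.375
v -2.269 1.879 -2.076
v -2.923 2.651 -1.73
v -2.453 2.467 -3.41
v -1.999 2.27 -2.111
v -2.366 2.933 -3.37
v -1.912 2.736 -2.071
v -2.479 3.383 -3.262
v -2.026 3.186 -1.963
v -2.771 3.727 -3.108
v -2.317 3.53 -1.809
v -3.182 3.897 -2.939
v -2.728 3.7 -1.639
v -3.632 3.859 -2.787
v -3.178 3.662 -1.488
v -4.031 3.621 -2.684
v -3.578 3.424 -1.385
v -4.301 3.23 -2.649
v -3.847 3.033 -1.35
v -4.388 2.764 -2.689
v -3.934 2.567 -1.39
v -4.274 2.314 -2.797
v -3.821 2.117 -1.498
v -3.983 1.97 -2.951
v -3.529 1.773 -1.652
v -3.572 1.8 -3.121
v -3.118 1.603 -1.821
v -3.122 1.838 -3.272
v -2.668 1.641 -1.973
f 1 12 6
f 1 6 2
f 1 2 8
f 1 8 11
f 1 11 12
f 2 6 10
f 6 12 5
f 12 11 3
f 11 8 7
f 8 2 9
f 4 10 5
f 4 5 3
f 4 3 7
f 4 7 9
f 4 9 10
f 5 10 6
f 3 5 12
f 7 3 11
f 9 7 8
f 10 9 2
f 14 16 13
f 17 14 13
f 13 16 15
f 15 17 13
f 14 20 16
f 18 14 17
f 18 20 14
f 16 20 15
f 19 17 15
f 15 20 19
f 19 18 17
f 20 18 19
f 22 21 25
f 22 25 23
f 23 25 26
f 23 26 24
f 25 21 27
f 25 27 26
f 26 27 28
f 26 28 24
f 27 21 29
f 27 29 28
f 28 29 30
f 28 30 24
f 29 21 31
f 29 31 30
f 30 31 32
f 30 32 24
f 31 21 33
f 31 33 32
f 32 33 34
f 32 34 24
f 33 21 35
f 33 35 34
f 34 35 36
f 34 36 24
f 35 21 37
f 35 37 36
f 36 37 38
f 36 38 24
f 37 21 39
f 37 39 38
f 38 39 40
f 38 40 24
f 39 21 41
f 39 41 40
f 40 41 42
f 40 42 24
f 41 21 43
f 41 43 42
f 42 43 44
f 42 44 24
f 43 21 45
f 43 45 44
f 44 45 46
f 44 46 24
f 45 21 47
f 45 47 46
f 46 47 48
f 46 48 24
f 47 21 49
f 47 49 48
f 48 49 50
f 48 50 24
f 49 21 22
f 49 22 50
f 50 22 23
f 50 23 24



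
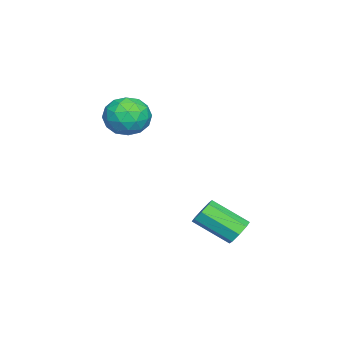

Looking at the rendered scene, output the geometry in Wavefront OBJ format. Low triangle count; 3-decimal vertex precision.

v -1.668 -2.073 2.625
v -0.454 -1.999 2.715
v -1.486 -3.701 1.525
v -0.272 -3.627 1.615
v -0.941 -3.907 2.596
v -1.053 -2.901 3.276
v -0.887 -2.799 0.964
v -0.999 -1.793 1.644
v 0.029 -2.448 1.689
v -0.004 -3.132 2.697
v -1.936 -2.568 1.543
v -1.969 -3.252 2.551
v -1.076 -1.893 2.766
v -0.864 -3.807 1.474
v -1.256 -3.972 2.05
v -0.543 -3.928 2.103
v -1.429 -2.423 3.096
v -0.715 -2.379 3.149
v -1.001 -3.501 3.079
v -1.225 -3.321 1.091
v -0.511 -3.277 1.144
v -1.397 -1.772 2.137
v -0.684 -1.728 2.19
v -0.939 -2.199 1.161
v -0.079 -2.113 2.216
v 0.027 -3.07 1.57
v -0.334 -2.584 1.187
v -0.4 -1.992 1.587
v -0.099 -2.516 2.809
v 0.008 -3.473 2.163
v -0.385 -3.638 2.739
v -0.451 -3.046 3.139
v 0.185 -2.779 2.206
v -1.948 -2.227 2.077
v -1.841 -3.184 1.431
v -1.489 -2.654 1.101
v -1.555 -2.062 1.501
v -1.967 -2.63 2.67
v -1.861 -3.587 2.024
v -1.54 -3.708 2.653
v -1.606 -3.116 3.053
v -2.125 -2.921 2.034
v 1.65 3.297 -3.367
v 1.965 2.92 -3.946
v 1.986 1.165 -2.793
v 1.67 1.543 -2.213
v 2.362 3.157 -3.593
v 2.382 1.403 -2.439
v 2.341 3.476 -3.107
v 2.362 1.722 -1.953
v 1.915 3.691 -2.773
v 1.936 1.936 -1.62
v 1.334 3.675 -2.787
v 1.355 1.92 -1.634
v 0.938 3.437 -3.141
v 0.958 1.683 -1.987
v 0.958 3.118 -3.627
v 0.979 1.364 -2.473
v 1.384 2.904 -3.96
v 1.405 1.149 -2.807
f 1 38 17
f 38 12 41
f 17 41 6
f 38 41 17
f 1 17 13
f 17 6 18
f 13 18 2
f 17 18 13
f 1 13 22
f 13 2 23
f 22 23 8
f 13 23 22
f 1 22 34
f 22 8 37
f 34 37 11
f 22 37 34
f 1 34 38
f 34 11 42
f 38 42 12
f 34 42 38
f 2 18 29
f 18 6 32
f 29 32 10
f 18 32 29
f 6 41 19
f 41 12 40
f 19 40 5
f 41 40 19
f 12 42 39
f 42 11 35
f 39 35 3
f 42 35 39
f 11 37 36
f 37 8 24
f 36 24 7
f 37 24 36
f 8 23 28
f 23 2 25
f 28 25 9
f 23 25 28
f 4 30 16
f 30 10 31
f 16 31 5
f 30 31 16
f 4 16 14
f 16 5 15
f 14 15 3
f 16 15 14
f 4 14 21
f 14 3 20
f 21 20 7
f 14 20 21
f 4 21 26
f 21 7 27
f 26 27 9
f 21 27 26
f 4 26 30
f 26 9 33
f 30 33 10
f 26 33 30
f 5 31 19
f 31 10 32
f 19 32 6
f 31 32 19
f 3 15 39
f 15 5 40
f 39 40 12
f 15 40 39
f 7 20 36
f 20 3 35
f 36 35 11
f 20 35 36
f 9 27 28
f 27 7 24
f 28 24 8
f 27 24 28
f 10 33 29
f 33 9 25
f 29 25 2
f 33 25 29
f 44 43 47
f 44 47 45
f 45 47 48
f 45 48 46
f 47 43 49
f 47 49 48
f 48 49 50
f 48 50 46
f 49 43 51
f 49 51 50
f 50 51 52
f 50 52 46
f 51 43 53
f 51 53 52
f 52 53 54
f 52 54 46
f 53 43 55
f 53 55 54
f 54 55 56
f 54 56 46
f 55 43 57
f 55 57 56
f 56 57 58
f 56 58 46
f 57 43 59
f 57 59 58
f 58 59 60
f 58 60 46
f 59 43 44
f 59 44 60
f 60 44 45
f 60 45 46



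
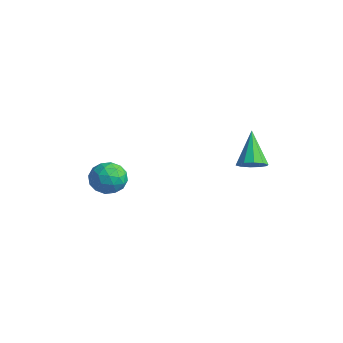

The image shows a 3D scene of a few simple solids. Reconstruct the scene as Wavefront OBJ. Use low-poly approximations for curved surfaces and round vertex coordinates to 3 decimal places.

v 3.754 0.852 -1.367
v 4.353 0.971 -1.005
v 2.766 1.648 0.007
v 4.278 1.32 -1.261
v 4.003 1.49 -1.557
v 3.632 1.416 -1.781
v 3.309 1.127 -1.847
v 3.155 0.733 -1.729
v 3.23 0.385 -1.473
v 3.506 0.215 -1.177
v 3.876 0.288 -0.953
v 4.2 0.577 -0.887
v -2.302 -1.874 -4.45
v -1.429 -2.194 -4.344
v -2.791 -2.866 -3.416
v -1.918 -3.186 -3.31
v -2.141 -2.326 -3.014
v -1.839 -1.713 -3.653
v -2.381 -3.347 -4.107
v -2.079 -2.734 -4.746
v -1.478 -3.104 -4.131
v -1.329 -2.473 -3.456
v -2.891 -2.587 -4.304
v -2.742 -1.956 -3.629
v -1.822 -1.947 -4.488
v -2.398 -3.113 -3.272
v -2.529 -2.608 -3.098
v -2.015 -2.796 -3.036
v -2.063 -1.664 -4.082
v -1.55 -1.852 -4.019
v -1.969 -1.93 -3.238
v -2.67 -3.208 -3.741
v -2.157 -3.396 -3.678
v -2.205 -2.264 -4.724
v -1.691 -2.452 -4.662
v -2.251 -3.13 -4.522
v -1.338 -2.67 -4.3
v -1.626 -3.253 -3.693
v -1.898 -3.347 -4.161
v -1.72 -2.987 -4.537
v -1.251 -2.299 -3.904
v -1.538 -2.882 -3.296
v -1.669 -2.377 -3.122
v -1.492 -2.017 -3.498
v -1.28 -2.834 -3.779
v -2.682 -2.178 -4.464
v -2.969 -2.761 -3.856
v -2.728 -3.043 -4.262
v -2.551 -2.683 -4.638
v -2.594 -1.807 -4.067
v -2.882 -2.39 -3.46
v -2.5 -2.073 -3.223
v -2.322 -1.713 -3.599
v -2.94 -2.226 -3.981
f 2 1 4
f 2 4 3
f 4 1 5
f 4 5 3
f 5 1 6
f 5 6 3
f 6 1 7
f 6 7 3
f 7 1 8
f 7 8 3
f 8 1 9
f 8 9 3
f 9 1 10
f 9 10 3
f 10 1 11
f 10 11 3
f 11 1 12
f 11 12 3
f 12 1 2
f 12 2 3
f 13 50 29
f 50 24 53
f 29 53 18
f 50 53 29
f 13 29 25
f 29 18 30
f 25 30 14
f 29 30 25
f 13 25 34
f 25 14 35
f 34 35 20
f 25 35 34
f 13 34 46
f 34 20 49
f 46 49 23
f 34 49 46
f 13 46 50
f 46 23 54
f 50 54 24
f 46 54 50
f 14 30 41
f 30 18 44
f 41 44 22
f 30 44 41
f 18 53 31
f 53 24 52
f 31 52 17
f 53 52 31
f 24 54 51
f 54 23 47
f 51 47 15
f 54 47 51
f 23 49 48
f 49 20 36
f 48 36 19
f 49 36 48
f 20 35 40
f 35 14 37
f 40 37 21
f 35 37 40
f 16 42 28
f 42 22 43
f 28 43 17
f 42 43 28
f 16 28 26
f 28 17 27
f 26 27 15
f 28 27 26
f 16 26 33
f 26 15 32
f 33 32 19
f 26 32 33
f 16 33 38
f 33 19 39
f 38 39 21
f 33 39 38
f 16 38 42
f 38 21 45
f 42 45 22
f 38 45 42
f 17 43 31
f 43 22 44
f 31 44 18
f 43 44 31
f 15 27 51
f 27 17 52
f 51 52 24
f 27 52 51
f 19 32 48
f 32 15 47
f 48 47 23
f 32 47 48
f 21 39 40
f 39 19 36
f 40 36 20
f 39 36 40
f 22 45 41
f 45 21 37
f 41 37 14
f 45 37 41



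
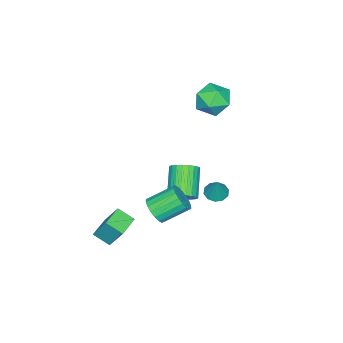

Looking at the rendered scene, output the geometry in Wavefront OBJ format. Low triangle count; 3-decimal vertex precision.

v -3.239 0.036 1.867
v -2.52 0.502 2.564
v -2.74 -1.582 2.436
v -2.021 -1.116 3.133
v -3.107 -1.013 3.308
v -3.415 -0.012 2.956
v -1.845 -1.068 2.044
v -2.153 -0.067 1.692
v -1.659 -0.18 2.673
v -2.439 -0.146 3.454
v -2.821 -0.934 1.546
v -3.601 -0.9 2.327
v 3.081 -2.465 -4.832
v 3.235 -3.369 -4.28
v 3.16 -1.596 -3.432
v 3.313 -2.499 -2.88
v 4.347 -2.341 -4.98
v 4.5 -3.244 -4.428
v 4.425 -1.471 -3.58
v 4.579 -2.375 -3.028
v 4.021 0.167 -1.286
v 4.684 0.592 -1.097
v 3.782 1.618 -0.244
v 3.119 1.193 -0.434
v 4.573 0.748 -1.402
v 3.671 1.774 -0.55
v 4.353 0.789 -1.685
v 3.451 1.815 -0.832
v 4.067 0.707 -1.888
v 3.165 1.733 -1.036
v 3.771 0.518 -1.972
v 2.87 1.544 -1.12
v 3.526 0.259 -1.921
v 2.624 1.286 -1.068
v 3.378 -0.018 -1.743
v 2.477 1.009 -0.891
v 3.358 -0.258 -1.476
v 2.456 0.768 -0.623
v 3.469 -0.414 -1.17
v 2.567 0.612 -0.318
v 3.689 -0.455 -0.888
v 2.787 0.571 -0.035
v 3.975 -0.373 -0.684
v 3.073 0.653 0.168
v 4.27 -0.184 -0.6
v 3.369 0.842 0.252
v 4.516 0.074 -0.652
v 3.614 1.101 0.201
v 4.663 0.351 -0.829
v 3.762 1.378 0.023
v -0.787 -1.208 -4.405
v -0.289 -1.833 -4.224
v -1.595 -2.517 -2.994
v -2.093 -1.892 -3.175
v -0.198 -1.616 -4.007
v -1.504 -2.3 -2.777
v -0.197 -1.337 -3.851
v -1.503 -2.021 -2.62
v -0.286 -1.038 -3.779
v -1.592 -1.722 -2.549
v -0.451 -0.765 -3.802
v -1.757 -1.449 -2.572
v -0.667 -0.56 -3.917
v -1.973 -1.244 -2.687
v -0.902 -0.453 -4.107
v -2.208 -1.137 -2.877
v -1.119 -0.461 -4.342
v -2.425 -1.145 -3.112
v -1.285 -0.583 -4.586
v -2.591 -1.267 -3.356
v -1.376 -0.8 -4.803
v -2.682 -1.484 -3.573
v -1.377 -1.079 -4.96
v -2.683 -1.763 -3.729
v -1.288 -1.378 -5.031
v -2.594 -2.062 -3.801
v -1.123 -1.651 -5.008
v -2.429 -2.335 -3.778
v -0.907 -1.856 -4.893
v -2.213 -2.54 -3.663
v -0.672 -1.963 -4.703
v -1.978 -2.647 -3.473
v -0.455 -1.955 -4.468
v -1.761 -2.639 -3.238
v -1.563 0.364 -3.804
v -1.009 0.621 -4.079
v -1.077 0.716 -2.496
v -1.292 0.923 -4.056
v -1.678 1.01 -3.936
v -2.021 0.851 -3.766
v -2.188 0.506 -3.611
v -2.117 0.106 -3.529
v -1.834 -0.195 -3.553
v -1.448 -0.283 -3.673
v -1.105 -0.124 -3.843
v -0.938 0.221 -3.998
f 1 12 6
f 1 6 2
f 1 2 8
f 1 8 11
f 1 11 12
f 2 6 10
f 6 12 5
f 12 11 3
f 11 8 7
f 8 2 9
f 4 10 5
f 4 5 3
f 4 3 7
f 4 7 9
f 4 9 10
f 5 10 6
f 3 5 12
f 7 3 11
f 9 7 8
f 10 9 2
f 14 16 13
f 17 14 13
f 13 16 15
f 15 17 13
f 14 20 16
f 18 14 17
f 18 20 14
f 16 20 15
f 19 17 15
f 15 20 19
f 19 18 17
f 20 18 19
f 22 21 25
f 22 25 23
f 23 25 26
f 23 26 24
f 25 21 27
f 25 27 26
f 26 27 28
f 26 28 24
f 27 21 29
f 27 29 28
f 28 29 30
f 28 30 24
f 29 21 31
f 29 31 30
f 30 31 32
f 30 32 24
f 31 21 33
f 31 33 32
f 32 33 34
f 32 34 24
f 33 21 35
f 33 35 34
f 34 35 36
f 34 36 24
f 35 21 37
f 35 37 36
f 36 37 38
f 36 38 24
f 37 21 39
f 37 39 38
f 38 39 40
f 38 40 24
f 39 21 41
f 39 41 40
f 40 41 42
f 40 42 24
f 41 21 43
f 41 43 42
f 42 43 44
f 42 44 24
f 43 21 45
f 43 45 44
f 44 45 46
f 44 46 24
f 45 21 47
f 45 47 46
f 46 47 48
f 46 48 24
f 47 21 49
f 47 49 48
f 48 49 50
f 48 50 24
f 49 21 22
f 49 22 50
f 50 22 23
f 50 23 24
f 52 51 55
f 52 55 53
f 53 55 56
f 53 56 54
f 55 51 57
f 55 57 56
f 56 57 58
f 56 58 54
f 57 51 59
f 57 59 58
f 58 59 60
f 58 60 54
f 59 51 61
f 59 61 60
f 60 61 62
f 60 62 54
f 61 51 63
f 61 63 62
f 62 63 64
f 62 64 54
f 63 51 65
f 63 65 64
f 64 65 66
f 64 66 54
f 65 51 67
f 65 67 66
f 66 67 68
f 66 68 54
f 67 51 69
f 67 69 68
f 68 69 70
f 68 70 54
f 69 51 71
f 69 71 70
f 70 71 72
f 70 72 54
f 71 51 73
f 71 73 72
f 72 73 74
f 72 74 54
f 73 51 75
f 73 75 74
f 74 75 76
f 74 76 54
f 75 51 77
f 75 77 76
f 76 77 78
f 76 78 54
f 77 51 79
f 77 79 78
f 78 79 80
f 78 80 54
f 79 51 81
f 79 81 80
f 80 81 82
f 80 82 54
f 81 51 83
f 81 83 82
f 82 83 84
f 82 84 54
f 83 51 52
f 83 52 84
f 84 52 53
f 84 53 54
f 86 85 88
f 86 88 87
f 88 85 89
f 88 89 87
f 89 85 90
f 89 90 87
f 90 85 91
f 90 91 87
f 91 85 92
f 91 92 87
f 92 85 93
f 92 93 87
f 93 85 94
f 93 94 87
f 94 85 95
f 94 95 87
f 95 85 96
f 95 96 87
f 96 85 86
f 96 86 87



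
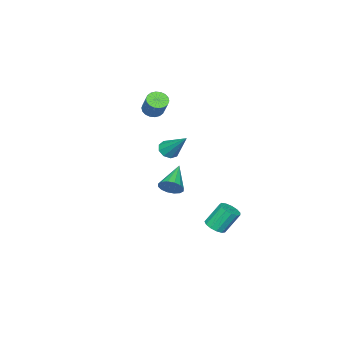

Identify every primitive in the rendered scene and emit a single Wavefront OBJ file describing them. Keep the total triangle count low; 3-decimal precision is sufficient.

v 2.687 -0.353 2.4
v 3.29 -0.55 2.485
v 2.953 1.073 3.82
v 3.275 -0.24 2.176
v 2.985 0.017 1.972
v 2.555 0.101 1.969
v 2.187 -0.028 2.167
v 2.053 -0.309 2.475
v 2.215 -0.611 2.748
v 2.598 -0.792 2.858
v 3.022 -0.768 2.754
v -0.271 -3.913 3.259
v 0.04 -3.508 2.857
v 0.523 -2.763 3.978
v 0.211 -3.167 4.381
v -0.219 -3.384 2.885
v 0.263 -2.638 4.007
v -0.489 -3.363 2.988
v -0.006 -2.618 4.109
v -0.715 -3.452 3.144
v -0.233 -2.707 4.266
v -0.854 -3.632 3.324
v -0.372 -2.887 4.445
v -0.877 -3.867 3.49
v -0.395 -3.122 4.611
v -0.78 -4.112 3.611
v -0.298 -3.367 4.732
v -0.583 -4.317 3.662
v -0.1 -3.572 4.783
v -0.323 -4.442 3.633
v 0.159 -3.696 4.755
v -0.054 -4.462 3.531
v 0.429 -3.717 4.652
v 0.173 -4.373 3.374
v 0.655 -3.628 4.496
v 0.312 -4.193 3.195
v 0.794 -3.448 4.316
v 0.335 -3.958 3.029
v 0.817 -3.213 4.15
v 0.238 -3.713 2.908
v 0.72 -2.968 4.029
v 1.25 -1.391 -1.525
v 1.687 -1.68 -0.989
v -0.25 -2.009 -0.635
v 1.609 -1.319 -0.87
v 1.434 -0.977 -0.927
v 1.21 -0.746 -1.144
v 0.997 -0.688 -1.463
v 0.851 -0.817 -1.798
v 0.812 -1.101 -2.061
v 0.891 -1.462 -2.179
v 1.066 -1.804 -2.123
v 1.29 -2.035 -1.906
v 1.503 -2.094 -1.587
v 1.649 -1.964 -1.251
v 0.545 1.156 -4.024
v 1.101 0.966 -3.682
v 0.491 1.533 -2.374
v -0.065 1.724 -2.716
v 1.167 1.322 -3.806
v 0.558 1.89 -2.498
v 1.036 1.626 -3.999
v 0.426 2.194 -2.692
v 0.749 1.78 -4.2
v 0.139 2.348 -2.893
v 0.397 1.737 -4.345
v -0.213 2.305 -3.038
v 0.092 1.509 -4.388
v -0.518 2.077 -3.081
v -0.069 1.169 -4.315
v -0.679 1.737 -3.008
v -0.035 0.825 -4.15
v -0.645 1.393 -2.843
v 0.183 0.586 -3.945
v -0.427 1.154 -2.638
v 0.516 0.528 -3.764
v -0.094 1.096 -2.457
v 0.858 0.67 -3.666
v 0.248 1.238 -2.359
f 2 1 4
f 2 4 3
f 4 1 5
f 4 5 3
f 5 1 6
f 5 6 3
f 6 1 7
f 6 7 3
f 7 1 8
f 7 8 3
f 8 1 9
f 8 9 3
f 9 1 10
f 9 10 3
f 10 1 11
f 10 11 3
f 11 1 2
f 11 2 3
f 13 12 16
f 13 16 14
f 14 16 17
f 14 17 15
f 16 12 18
f 16 18 17
f 17 18 19
f 17 19 15
f 18 12 20
f 18 20 19
f 19 20 21
f 19 21 15
f 20 12 22
f 20 22 21
f 21 22 23
f 21 23 15
f 22 12 24
f 22 24 23
f 23 24 25
f 23 25 15
f 24 12 26
f 24 26 25
f 25 26 27
f 25 27 15
f 26 12 28
f 26 28 27
f 27 28 29
f 27 29 15
f 28 12 30
f 28 30 29
f 29 30 31
f 29 31 15
f 30 12 32
f 30 32 31
f 31 32 33
f 31 33 15
f 32 12 34
f 32 34 33
f 33 34 35
f 33 35 15
f 34 12 36
f 34 36 35
f 35 36 37
f 35 37 15
f 36 12 38
f 36 38 37
f 37 38 39
f 37 39 15
f 38 12 40
f 38 40 39
f 39 40 41
f 39 41 15
f 40 12 13
f 40 13 41
f 41 13 14
f 41 14 15
f 43 42 45
f 43 45 44
f 45 42 46
f 45 46 44
f 46 42 47
f 46 47 44
f 47 42 48
f 47 48 44
f 48 42 49
f 48 49 44
f 49 42 50
f 49 50 44
f 50 42 51
f 50 51 44
f 51 42 52
f 51 52 44
f 52 42 53
f 52 53 44
f 53 42 54
f 53 54 44
f 54 42 55
f 54 55 44
f 55 42 43
f 55 43 44
f 57 56 60
f 57 60 58
f 58 60 61
f 58 61 59
f 60 56 62
f 60 62 61
f 61 62 63
f 61 63 59
f 62 56 64
f 62 64 63
f 63 64 65
f 63 65 59
f 64 56 66
f 64 66 65
f 65 66 67
f 65 67 59
f 66 56 68
f 66 68 67
f 67 68 69
f 67 69 59
f 68 56 70
f 68 70 69
f 69 70 71
f 69 71 59
f 70 56 72
f 70 72 71
f 71 72 73
f 71 73 59
f 72 56 74
f 72 74 73
f 73 74 75
f 73 75 59
f 74 56 76
f 74 76 75
f 75 76 77
f 75 77 59
f 76 56 78
f 76 78 77
f 77 78 79
f 77 79 59
f 78 56 57
f 78 57 79
f 79 57 58
f 79 58 59



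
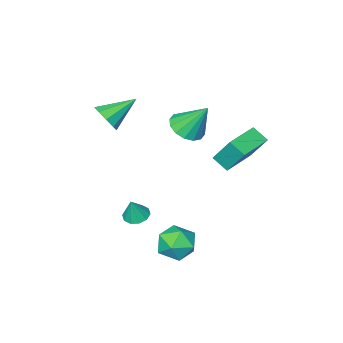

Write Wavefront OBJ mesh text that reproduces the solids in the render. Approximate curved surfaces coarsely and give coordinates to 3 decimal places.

v -3.703 2.2 1.496
v -3.456 1.337 2.078
v -3.97 3.221 3.124
v -3.722 2.357 3.706
v -1.758 2.743 1.474
v -1.51 1.879 2.056
v -2.024 3.763 3.102
v -1.777 2.9 3.684
v 1.573 4.359 -1.871
v 2.233 4.059 -2.773
v 1.447 2.561 -1.367
v 2.107 2.261 -2.269
v 2.567 2.849 -1.385
v 2.645 3.96 -1.697
v 1.035 2.66 -2.443
v 1.113 3.771 -2.755
v 1.9 3.009 -3.126
v 2.847 3.126 -2.473
v 0.833 3.494 -1.667
v 1.78 3.611 -1.014
v 1.414 -3.324 3.413
v 1.912 -3.168 4.194
v -0.294 -2.956 4.427
v 1.837 -2.619 3.868
v 1.563 -2.4 3.329
v 1.22 -2.613 2.829
v 0.967 -3.159 2.602
v 0.924 -3.782 2.754
v 1.109 -4.191 3.214
v 1.437 -4.194 3.767
v 1.754 -3.79 4.154
v -1.843 -0.673 2.883
v -1.09 0.048 2.692
v -2.377 0.353 4.637
v -1.538 0.241 2.442
v -2.068 0.19 2.31
v -2.538 -0.092 2.332
v -2.822 -0.53 2.502
v -2.843 -1.006 2.774
v -2.596 -1.393 3.075
v -2.148 -1.587 3.325
v -1.618 -1.535 3.457
v -1.148 -1.253 3.435
v -0.864 -0.815 3.265
v -0.843 -0.339 2.993
v 1.517 -0.54 -2.387
v 2.213 -0.653 -2.612
v 1.943 -0.42 -1.133
v 2.131 -0.204 -2.628
v 1.814 0.118 -2.551
v 1.384 0.187 -2.412
v 1.005 -0.021 -2.263
v 0.822 -0.427 -2.162
v 0.904 -0.877 -2.147
v 1.22 -1.198 -2.223
v 1.65 -1.268 -2.363
v 2.03 -1.06 -2.511
f 2 4 1
f 5 2 1
f 1 4 3
f 3 5 1
f 2 8 4
f 6 2 5
f 6 8 2
f 4 8 3
f 7 5 3
f 3 8 7
f 7 6 5
f 8 6 7
f 9 20 14
f 9 14 10
f 9 10 16
f 9 16 19
f 9 19 20
f 10 14 18
f 14 20 13
f 20 19 11
f 19 16 15
f 16 10 17
f 12 18 13
f 12 13 11
f 12 11 15
f 12 15 17
f 12 17 18
f 13 18 14
f 11 13 20
f 15 11 19
f 17 15 16
f 18 17 10
f 22 21 24
f 22 24 23
f 24 21 25
f 24 25 23
f 25 21 26
f 25 26 23
f 26 21 27
f 26 27 23
f 27 21 28
f 27 28 23
f 28 21 29
f 28 29 23
f 29 21 30
f 29 30 23
f 30 21 31
f 30 31 23
f 31 21 22
f 31 22 23
f 33 32 35
f 33 35 34
f 35 32 36
f 35 36 34
f 36 32 37
f 36 37 34
f 37 32 38
f 37 38 34
f 38 32 39
f 38 39 34
f 39 32 40
f 39 40 34
f 40 32 41
f 40 41 34
f 41 32 42
f 41 42 34
f 42 32 43
f 42 43 34
f 43 32 44
f 43 44 34
f 44 32 45
f 44 45 34
f 45 32 33
f 45 33 34
f 47 46 49
f 47 49 48
f 49 46 50
f 49 50 48
f 50 46 51
f 50 51 48
f 51 46 52
f 51 52 48
f 52 46 53
f 52 53 48
f 53 46 54
f 53 54 48
f 54 46 55
f 54 55 48
f 55 46 56
f 55 56 48
f 56 46 57
f 56 57 48
f 57 46 47
f 57 47 48



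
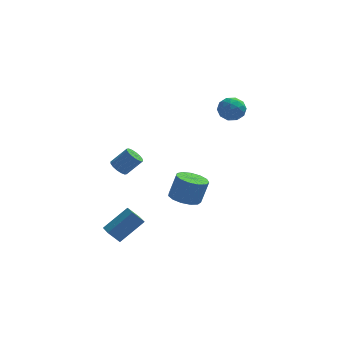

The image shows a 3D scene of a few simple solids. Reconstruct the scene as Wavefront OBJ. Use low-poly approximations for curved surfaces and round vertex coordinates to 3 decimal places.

v -0.242 0.312 -3.625
v 0.524 0.745 -3.924
v 0.949 0.982 -2.495
v 0.182 0.548 -2.195
v 0.155 1.114 -3.876
v 0.58 1.351 -2.446
v -0.34 1.228 -3.748
v 0.085 1.465 -2.318
v -0.804 1.051 -3.58
v -0.38 1.288 -2.151
v -1.09 0.639 -3.427
v -0.665 0.876 -1.998
v -1.107 0.124 -3.337
v -0.682 0.361 -1.907
v -0.849 -0.333 -3.338
v -0.424 -0.096 -1.908
v -0.398 -0.584 -3.43
v 0.026 -0.347 -2
v 0.101 -0.552 -3.584
v 0.526 -0.315 -2.154
v 0.492 -0.245 -3.751
v 0.917 -0.008 -2.321
v 0.65 0.239 -3.878
v 1.074 0.476 -2.448
v -4.036 -4.406 -3.393
v -2.797 -3.708 -2.274
v -4.355 -3.466 -3.627
v -3.116 -2.768 -2.507
v -3.424 -4.372 -4.093
v -2.185 -3.674 -2.973
v -3.743 -3.432 -4.326
v -2.504 -2.734 -3.207
v -3.957 2.947 -2.886
v -3.681 3.382 -3.231
v -2.786 3.568 -2.278
v -3.063 3.133 -1.934
v -3.899 3.541 -3.056
v -3.004 3.726 -2.104
v -4.133 3.54 -2.837
v -3.238 3.725 -1.884
v -4.32 3.38 -2.63
v -3.425 3.566 -1.678
v -4.409 3.105 -2.492
v -3.515 3.29 -1.54
v -4.378 2.787 -2.46
v -3.483 2.972 -1.507
v -4.234 2.512 -2.542
v -3.339 2.698 -1.589
v -4.016 2.354 -2.716
v -3.121 2.539 -1.764
v -3.782 2.355 -2.936
v -2.887 2.54 -1.983
v -3.595 2.514 -3.142
v -2.7 2.7 -2.19
v -3.505 2.79 -3.28
v -2.611 2.975 -2.328
v -3.537 3.108 -3.313
v -2.642 3.293 -2.36
v 2.285 4.478 1.119
v 2.954 3.953 1.168
v 1.506 3.547 1.772
v 2.175 3.022 1.821
v 2.164 3.742 2.277
v 2.645 4.317 1.873
v 1.815 3.183 1.067
v 2.296 3.758 0.663
v 2.664 3.153 1.136
v 2.879 3.498 1.884
v 1.581 4.002 1.056
v 1.796 4.347 1.804
v 2.687 4.297 1.086
v 1.773 3.203 1.854
v 1.766 3.626 2.122
v 2.159 3.317 2.151
v 2.506 4.511 1.501
v 2.899 4.203 1.53
v 2.435 4.078 2.182
v 1.561 3.297 1.41
v 1.954 2.989 1.439
v 2.301 4.183 0.789
v 2.694 3.874 0.818
v 2.025 3.422 0.758
v 2.91 3.518 1.096
v 2.453 2.971 1.48
v 2.241 3.066 1.037
v 2.524 3.404 0.799
v 3.037 3.721 1.536
v 2.579 3.174 1.92
v 2.573 3.597 2.188
v 2.855 3.935 1.95
v 2.866 3.251 1.517
v 1.881 4.326 1.02
v 1.423 3.779 1.404
v 1.605 3.565 0.99
v 1.887 3.903 0.752
v 2.007 4.529 1.46
v 1.55 3.982 1.844
v 1.936 4.096 2.141
v 2.219 4.434 1.903
v 1.594 4.249 1.423
f 2 1 5
f 2 5 3
f 3 5 6
f 3 6 4
f 5 1 7
f 5 7 6
f 6 7 8
f 6 8 4
f 7 1 9
f 7 9 8
f 8 9 10
f 8 10 4
f 9 1 11
f 9 11 10
f 10 11 12
f 10 12 4
f 11 1 13
f 11 13 12
f 12 13 14
f 12 14 4
f 13 1 15
f 13 15 14
f 14 15 16
f 14 16 4
f 15 1 17
f 15 17 16
f 16 17 18
f 16 18 4
f 17 1 19
f 17 19 18
f 18 19 20
f 18 20 4
f 19 1 21
f 19 21 20
f 20 21 22
f 20 22 4
f 21 1 23
f 21 23 22
f 22 23 24
f 22 24 4
f 23 1 2
f 23 2 24
f 24 2 3
f 24 3 4
f 26 28 25
f 29 26 25
f 25 28 27
f 27 29 25
f 26 32 28
f 30 26 29
f 30 32 26
f 28 32 27
f 31 29 27
f 27 32 31
f 31 30 29
f 32 30 31
f 34 33 37
f 34 37 35
f 35 37 38
f 35 38 36
f 37 33 39
f 37 39 38
f 38 39 40
f 38 40 36
f 39 33 41
f 39 41 40
f 40 41 42
f 40 42 36
f 41 33 43
f 41 43 42
f 42 43 44
f 42 44 36
f 43 33 45
f 43 45 44
f 44 45 46
f 44 46 36
f 45 33 47
f 45 47 46
f 46 47 48
f 46 48 36
f 47 33 49
f 47 49 48
f 48 49 50
f 48 50 36
f 49 33 51
f 49 51 50
f 50 51 52
f 50 52 36
f 51 33 53
f 51 53 52
f 52 53 54
f 52 54 36
f 53 33 55
f 53 55 54
f 54 55 56
f 54 56 36
f 55 33 57
f 55 57 56
f 56 57 58
f 56 58 36
f 57 33 34
f 57 34 58
f 58 34 35
f 58 35 36
f 59 96 75
f 96 70 99
f 75 99 64
f 96 99 75
f 59 75 71
f 75 64 76
f 71 76 60
f 75 76 71
f 59 71 80
f 71 60 81
f 80 81 66
f 71 81 80
f 59 80 92
f 80 66 95
f 92 95 69
f 80 95 92
f 59 92 96
f 92 69 100
f 96 100 70
f 92 100 96
f 60 76 87
f 76 64 90
f 87 90 68
f 76 90 87
f 64 99 77
f 99 70 98
f 77 98 63
f 99 98 77
f 70 100 97
f 100 69 93
f 97 93 61
f 100 93 97
f 69 95 94
f 95 66 82
f 94 82 65
f 95 82 94
f 66 81 86
f 81 60 83
f 86 83 67
f 81 83 86
f 62 88 74
f 88 68 89
f 74 89 63
f 88 89 74
f 62 74 72
f 74 63 73
f 72 73 61
f 74 73 72
f 62 72 79
f 72 61 78
f 79 78 65
f 72 78 79
f 62 79 84
f 79 65 85
f 84 85 67
f 79 85 84
f 62 84 88
f 84 67 91
f 88 91 68
f 84 91 88
f 63 89 77
f 89 68 90
f 77 90 64
f 89 90 77
f 61 73 97
f 73 63 98
f 97 98 70
f 73 98 97
f 65 78 94
f 78 61 93
f 94 93 69
f 78 93 94
f 67 85 86
f 85 65 82
f 86 82 66
f 85 82 86
f 68 91 87
f 91 67 83
f 87 83 60
f 91 83 87



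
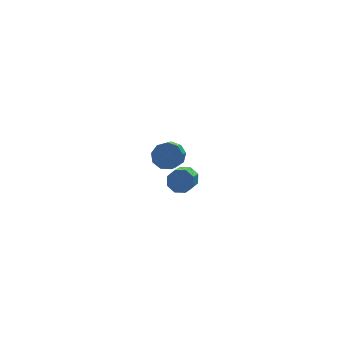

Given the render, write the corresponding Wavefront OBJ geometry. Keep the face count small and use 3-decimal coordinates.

v -2.442 -1.289 0.432
v -2.128 -1.084 0.861
v -2.684 -2.026 1.718
v -2.998 -2.231 1.288
v -2.515 -0.885 0.828
v -3.072 -1.828 1.684
v -2.859 -0.923 0.562
v -3.416 -1.866 1.419
v -2.959 -1.176 0.22
v -3.515 -2.118 1.077
v -2.756 -1.494 0.002
v -3.312 -2.436 0.859
v -2.368 -1.692 0.036
v -2.925 -2.635 0.892
v -2.024 -1.654 0.301
v -2.581 -2.597 1.158
v -1.925 -1.402 0.643
v -2.481 -2.344 1.5
v -1.225 3.845 -3.027
v -0.687 3.974 -2.616
v -1.236 2.904 -1.561
v -1.775 2.775 -1.973
v -1.044 4.263 -2.509
v -1.594 3.193 -1.454
v -1.486 4.356 -2.645
v -2.036 3.286 -1.59
v -1.806 4.211 -2.96
v -2.356 3.14 -1.905
v -1.854 3.894 -3.306
v -2.404 2.824 -2.251
v -1.608 3.554 -3.522
v -2.158 2.484 -2.467
v -1.182 3.351 -3.507
v -1.732 2.281 -2.452
v -0.777 3.378 -3.267
v -1.327 2.308 -2.212
v -0.581 3.625 -2.915
v -1.131 2.555 -1.86
f 2 1 5
f 2 5 3
f 3 5 6
f 3 6 4
f 5 1 7
f 5 7 6
f 6 7 8
f 6 8 4
f 7 1 9
f 7 9 8
f 8 9 10
f 8 10 4
f 9 1 11
f 9 11 10
f 10 11 12
f 10 12 4
f 11 1 13
f 11 13 12
f 12 13 14
f 12 14 4
f 13 1 15
f 13 15 14
f 14 15 16
f 14 16 4
f 15 1 17
f 15 17 16
f 16 17 18
f 16 18 4
f 17 1 2
f 17 2 18
f 18 2 3
f 18 3 4
f 20 19 23
f 20 23 21
f 21 23 24
f 21 24 22
f 23 19 25
f 23 25 24
f 24 25 26
f 24 26 22
f 25 19 27
f 25 27 26
f 26 27 28
f 26 28 22
f 27 19 29
f 27 29 28
f 28 29 30
f 28 30 22
f 29 19 31
f 29 31 30
f 30 31 32
f 30 32 22
f 31 19 33
f 31 33 32
f 32 33 34
f 32 34 22
f 33 19 35
f 33 35 34
f 34 35 36
f 34 36 22
f 35 19 37
f 35 37 36
f 36 37 38
f 36 38 22
f 37 19 20
f 37 20 38
f 38 20 21
f 38 21 22



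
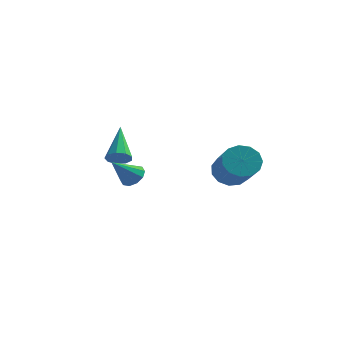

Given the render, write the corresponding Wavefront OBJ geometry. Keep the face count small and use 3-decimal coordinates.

v 3.458 2.889 -0.879
v 4.182 3.045 -1.336
v 5.225 1.608 -0.179
v 4.502 1.451 0.279
v 4.188 3.356 -0.957
v 5.232 1.918 0.2
v 3.963 3.518 -0.553
v 5.007 2.08 0.605
v 3.578 3.48 -0.252
v 4.621 2.042 0.905
v 3.155 3.255 -0.15
v 4.198 1.817 1.007
v 2.828 2.913 -0.28
v 3.871 1.476 0.878
v 2.701 2.564 -0.599
v 3.744 1.126 0.558
v 2.815 2.318 -1.008
v 3.858 0.88 0.149
v 3.133 2.253 -1.375
v 4.176 0.815 -0.218
v 3.554 2.39 -1.585
v 4.597 0.952 -0.428
v 3.945 2.685 -1.57
v 4.988 1.248 -0.413
v 0.508 -0.649 -0.436
v 1.035 -0.597 -0.114
v -0.008 -1.571 0.556
v 0.793 -0.327 0.011
v 0.442 -0.181 -0.035
v 0.117 -0.213 -0.235
v -0.059 -0.411 -0.511
v -0.019 -0.701 -0.759
v 0.223 -0.97 -0.883
v 0.574 -1.117 -0.837
v 0.9 -1.085 -0.638
v 1.076 -0.887 -0.362
v -1.149 1.573 -0.391
v -0.734 1.385 -0.001
v -1.731 3.027 0.931
v -0.575 1.672 -0.248
v -0.685 1.913 -0.561
v -1.012 1.995 -0.795
v -1.404 1.879 -0.84
v -1.676 1.62 -0.675
v -1.702 1.339 -0.377
v -1.469 1.167 -0.086
v -1.087 1.185 0.063
f 2 1 5
f 2 5 3
f 3 5 6
f 3 6 4
f 5 1 7
f 5 7 6
f 6 7 8
f 6 8 4
f 7 1 9
f 7 9 8
f 8 9 10
f 8 10 4
f 9 1 11
f 9 11 10
f 10 11 12
f 10 12 4
f 11 1 13
f 11 13 12
f 12 13 14
f 12 14 4
f 13 1 15
f 13 15 14
f 14 15 16
f 14 16 4
f 15 1 17
f 15 17 16
f 16 17 18
f 16 18 4
f 17 1 19
f 17 19 18
f 18 19 20
f 18 20 4
f 19 1 21
f 19 21 20
f 20 21 22
f 20 22 4
f 21 1 23
f 21 23 22
f 22 23 24
f 22 24 4
f 23 1 2
f 23 2 24
f 24 2 3
f 24 3 4
f 26 25 28
f 26 28 27
f 28 25 29
f 28 29 27
f 29 25 30
f 29 30 27
f 30 25 31
f 30 31 27
f 31 25 32
f 31 32 27
f 32 25 33
f 32 33 27
f 33 25 34
f 33 34 27
f 34 25 35
f 34 35 27
f 35 25 36
f 35 36 27
f 36 25 26
f 36 26 27
f 38 37 40
f 38 40 39
f 40 37 41
f 40 41 39
f 41 37 42
f 41 42 39
f 42 37 43
f 42 43 39
f 43 37 44
f 43 44 39
f 44 37 45
f 44 45 39
f 45 37 46
f 45 46 39
f 46 37 47
f 46 47 39
f 47 37 38
f 47 38 39



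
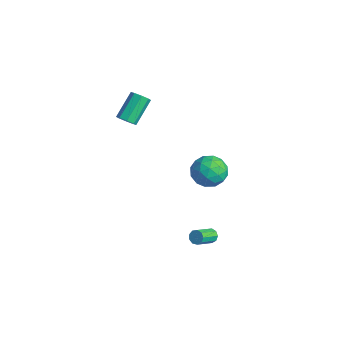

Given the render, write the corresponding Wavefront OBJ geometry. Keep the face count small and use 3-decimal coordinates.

v 1.112 -0.285 -0.1
v 2.188 -0.264 0.325
v 0.832 -1.956 0.695
v 1.908 -1.935 1.12
v 1.109 -1.205 1.53
v 1.282 -0.173 1.039
v 1.738 -2.047 -0.019
v 1.911 -1.015 -0.51
v 2.574 -1.353 0.375
v 2.186 -0.832 1.332
v 0.834 -1.388 -0.312
v 0.446 -0.867 0.645
v 1.675 -0.128 0.043
v 1.345 -2.092 0.977
v 0.876 -1.664 1.218
v 1.508 -1.651 1.468
v 1.143 -0.074 0.463
v 1.775 -0.062 0.712
v 1.141 -0.615 1.42
v 1.245 -2.158 0.308
v 1.877 -2.146 0.557
v 1.512 -0.569 -0.448
v 2.144 -0.556 -0.198
v 1.879 -1.605 -0.4
v 2.534 -0.755 0.322
v 2.369 -1.737 0.789
v 2.269 -1.804 0.12
v 2.371 -1.197 -0.169
v 2.306 -0.449 0.885
v 2.141 -1.432 1.352
v 1.672 -1.003 1.593
v 1.774 -0.396 1.304
v 2.533 -1.09 0.914
v 0.879 -0.788 -0.332
v 0.714 -1.771 0.135
v 1.246 -1.824 -0.284
v 1.348 -1.217 -0.573
v 0.651 -0.483 0.231
v 0.486 -1.465 0.698
v 0.649 -1.023 1.189
v 0.751 -0.416 0.9
v 0.487 -1.13 0.106
v 2.772 -1.694 -4.172
v 3.17 -1.451 -3.989
v 3.565 -2.644 -3.266
v 3.168 -2.886 -3.448
v 2.902 -1.412 -3.779
v 3.298 -2.605 -3.056
v 2.574 -1.505 -3.753
v 2.969 -2.698 -3.03
v 2.339 -1.686 -3.923
v 2.734 -2.879 -3.199
v 2.306 -1.871 -4.209
v 2.702 -3.063 -3.485
v 2.492 -1.972 -4.478
v 2.887 -3.165 -3.754
v 2.809 -1.943 -4.603
v 3.204 -3.136 -3.88
v 3.108 -1.798 -4.527
v 3.504 -2.99 -3.803
v 3.251 -1.603 -4.284
v 3.646 -2.796 -3.561
v -2.61 -4.248 3.294
v -2.006 -4.069 3.406
v -2.626 -2.773 4.679
v -3.23 -2.952 4.566
v -2.213 -3.813 3.043
v -2.833 -2.516 4.316
v -2.653 -3.812 2.828
v -3.273 -2.515 4.101
v -3.067 -4.066 2.885
v -3.688 -2.769 4.158
v -3.214 -4.427 3.181
v -3.834 -3.131 4.454
v -3.007 -4.684 3.544
v -3.627 -3.387 4.817
v -2.567 -4.685 3.759
v -3.187 -3.388 5.032
v -2.152 -4.431 3.702
v -2.773 -3.134 4.975
f 1 38 17
f 38 12 41
f 17 41 6
f 38 41 17
f 1 17 13
f 17 6 18
f 13 18 2
f 17 18 13
f 1 13 22
f 13 2 23
f 22 23 8
f 13 23 22
f 1 22 34
f 22 8 37
f 34 37 11
f 22 37 34
f 1 34 38
f 34 11 42
f 38 42 12
f 34 42 38
f 2 18 29
f 18 6 32
f 29 32 10
f 18 32 29
f 6 41 19
f 41 12 40
f 19 40 5
f 41 40 19
f 12 42 39
f 42 11 35
f 39 35 3
f 42 35 39
f 11 37 36
f 37 8 24
f 36 24 7
f 37 24 36
f 8 23 28
f 23 2 25
f 28 25 9
f 23 25 28
f 4 30 16
f 30 10 31
f 16 31 5
f 30 31 16
f 4 16 14
f 16 5 15
f 14 15 3
f 16 15 14
f 4 14 21
f 14 3 20
f 21 20 7
f 14 20 21
f 4 21 26
f 21 7 27
f 26 27 9
f 21 27 26
f 4 26 30
f 26 9 33
f 30 33 10
f 26 33 30
f 5 31 19
f 31 10 32
f 19 32 6
f 31 32 19
f 3 15 39
f 15 5 40
f 39 40 12
f 15 40 39
f 7 20 36
f 20 3 35
f 36 35 11
f 20 35 36
f 9 27 28
f 27 7 24
f 28 24 8
f 27 24 28
f 10 33 29
f 33 9 25
f 29 25 2
f 33 25 29
f 44 43 47
f 44 47 45
f 45 47 48
f 45 48 46
f 47 43 49
f 47 49 48
f 48 49 50
f 48 50 46
f 49 43 51
f 49 51 50
f 50 51 52
f 50 52 46
f 51 43 53
f 51 53 52
f 52 53 54
f 52 54 46
f 53 43 55
f 53 55 54
f 54 55 56
f 54 56 46
f 55 43 57
f 55 57 56
f 56 57 58
f 56 58 46
f 57 43 59
f 57 59 58
f 58 59 60
f 58 60 46
f 59 43 61
f 59 61 60
f 60 61 62
f 60 62 46
f 61 43 44
f 61 44 62
f 62 44 45
f 62 45 46
f 64 63 67
f 64 67 65
f 65 67 68
f 65 68 66
f 67 63 69
f 67 69 68
f 68 69 70
f 68 70 66
f 69 63 71
f 69 71 70
f 70 71 72
f 70 72 66
f 71 63 73
f 71 73 72
f 72 73 74
f 72 74 66
f 73 63 75
f 73 75 74
f 74 75 76
f 74 76 66
f 75 63 77
f 75 77 76
f 76 77 78
f 76 78 66
f 77 63 79
f 77 79 78
f 78 79 80
f 78 80 66
f 79 63 64
f 79 64 80
f 80 64 65
f 80 65 66

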